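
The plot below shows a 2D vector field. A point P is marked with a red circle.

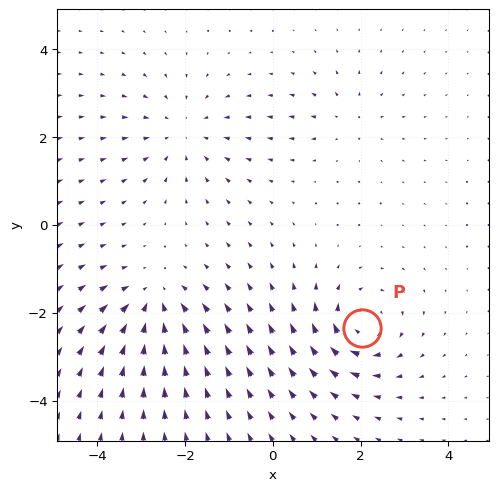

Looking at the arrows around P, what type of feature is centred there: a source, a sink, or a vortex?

vortex

At P (2.0, -2.4) the arrows circulate clockwise. Divergence ≈0, curl about -7 — near-zero divergence with nonzero curl is a vortex.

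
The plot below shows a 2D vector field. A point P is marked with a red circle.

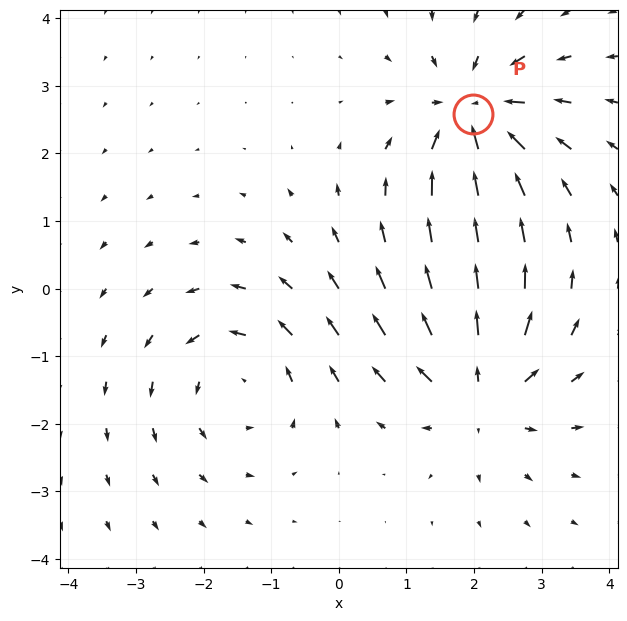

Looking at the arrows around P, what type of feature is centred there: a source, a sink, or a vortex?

sink

At P (2.0, 2.6) the arrows converge inward. Divergence about -5, curl ≈0 — negative divergence with near-zero curl is a sink.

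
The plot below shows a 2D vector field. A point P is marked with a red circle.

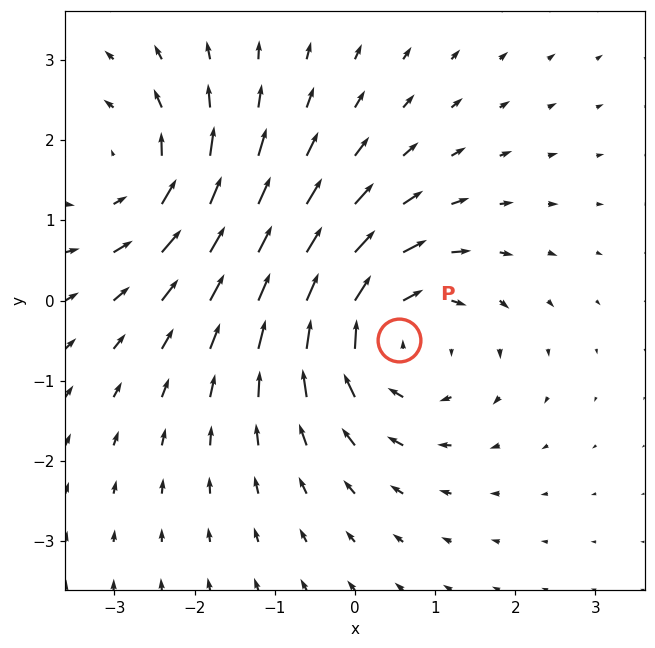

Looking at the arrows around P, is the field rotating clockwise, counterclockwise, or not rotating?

clockwise

Near P at (0.6, -0.5) the arrows circulate clockwise. The curl (z-component) there is about -4; negative curl means clockwise rotation.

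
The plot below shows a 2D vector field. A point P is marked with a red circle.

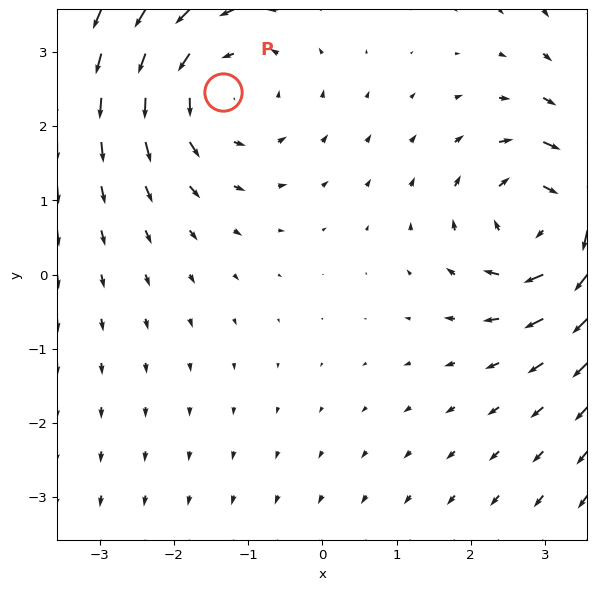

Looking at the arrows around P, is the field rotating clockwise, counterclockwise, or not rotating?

Near P at (-1.3, 2.5) the arrows circulate counterclockwise. The curl (z-component) there is about +2; positive curl means counterclockwise rotation.

counterclockwise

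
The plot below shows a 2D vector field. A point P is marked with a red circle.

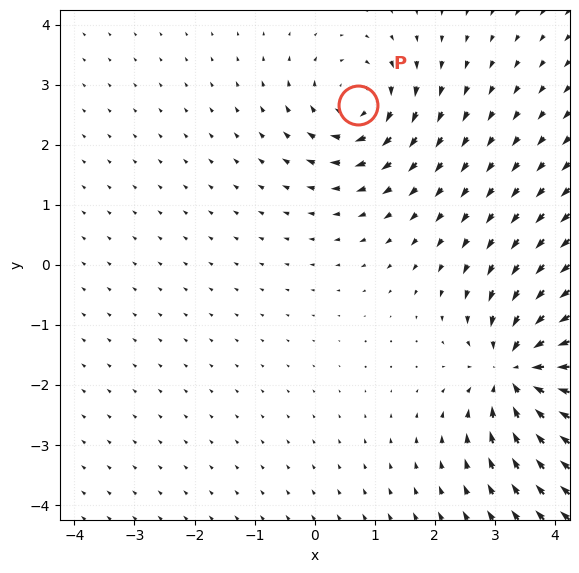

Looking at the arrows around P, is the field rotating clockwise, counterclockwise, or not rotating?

clockwise

Near P at (0.7, 2.7) the arrows circulate clockwise. The curl (z-component) there is about -4; negative curl means clockwise rotation.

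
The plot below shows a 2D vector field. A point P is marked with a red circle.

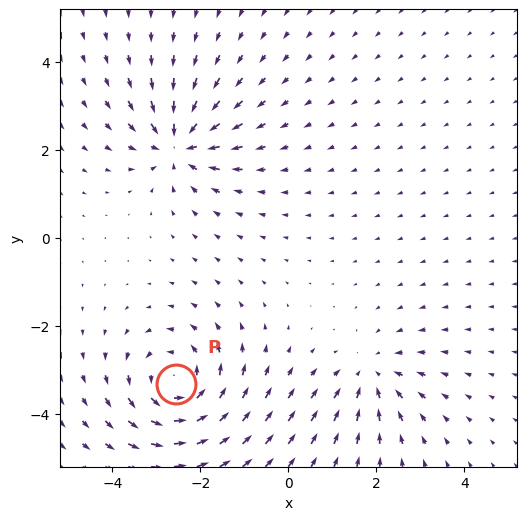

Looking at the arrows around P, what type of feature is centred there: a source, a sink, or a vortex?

At P (-2.6, -3.3) the arrows circulate counterclockwise. Divergence ≈0, curl about +5 — near-zero divergence with nonzero curl is a vortex.

vortex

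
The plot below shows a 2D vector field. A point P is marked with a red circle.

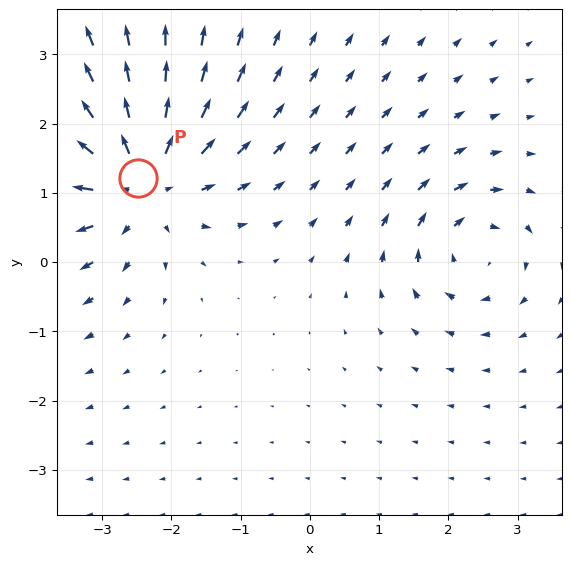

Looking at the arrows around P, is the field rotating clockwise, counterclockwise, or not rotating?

Near P at (-2.5, 1.2) the arrows show no circulation. The curl there is ≈0.

not rotating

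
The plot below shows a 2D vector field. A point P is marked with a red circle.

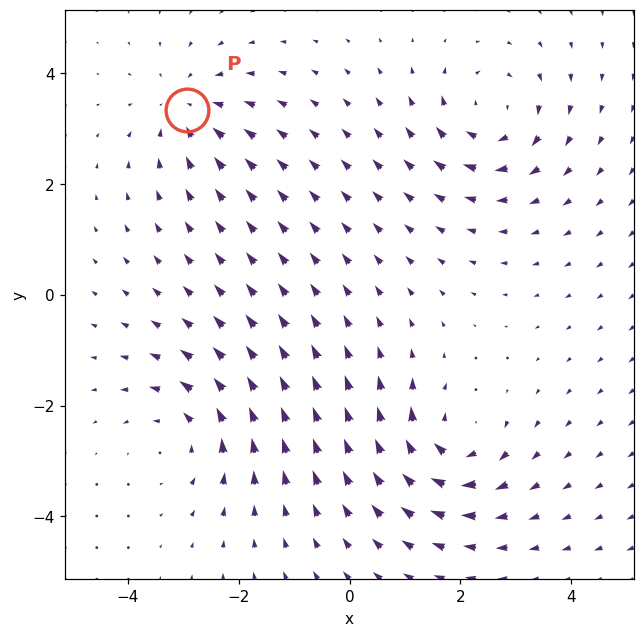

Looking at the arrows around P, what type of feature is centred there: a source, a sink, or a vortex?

sink

At P (-2.9, 3.3) the arrows converge inward. Divergence about -3, curl ≈0 — negative divergence with near-zero curl is a sink.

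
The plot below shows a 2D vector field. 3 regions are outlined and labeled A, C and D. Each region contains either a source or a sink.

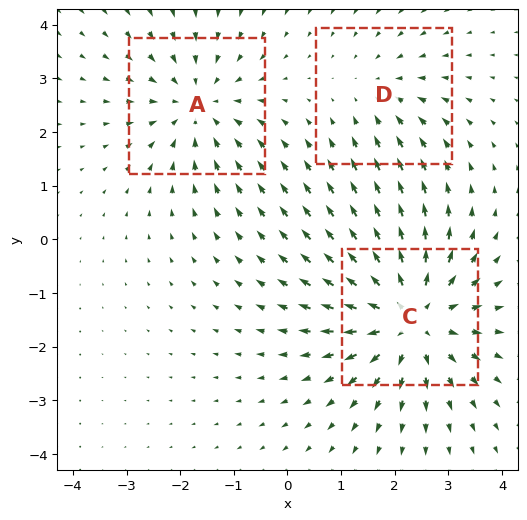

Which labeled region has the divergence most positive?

C

Divergence at each region's feature centre — A: about -3, C: about +4, D: about -2. Region C is most positive.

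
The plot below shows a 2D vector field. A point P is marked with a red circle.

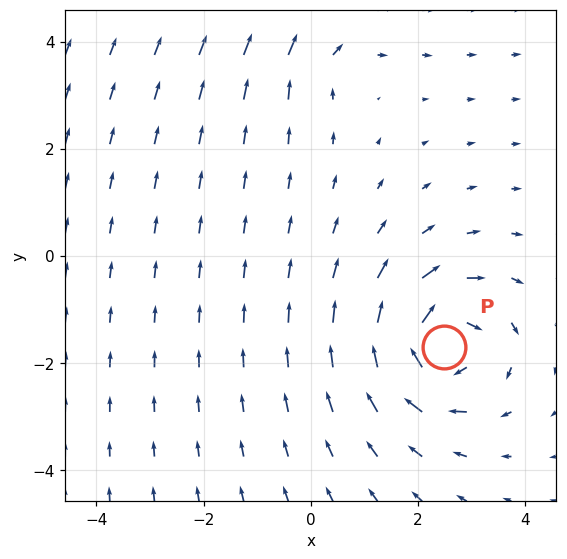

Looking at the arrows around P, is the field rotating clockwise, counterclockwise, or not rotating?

clockwise

Near P at (2.5, -1.7) the arrows circulate clockwise. The curl (z-component) there is about -7; negative curl means clockwise rotation.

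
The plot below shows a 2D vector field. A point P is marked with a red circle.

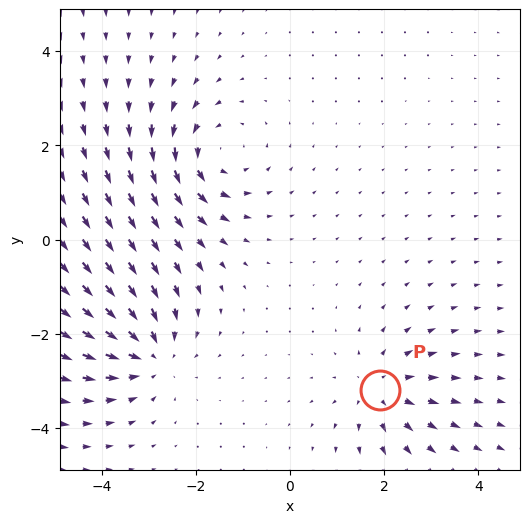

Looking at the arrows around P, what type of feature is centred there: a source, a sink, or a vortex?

At P (1.9, -3.2) the arrows spread outward. Divergence about +3, curl ≈0 — positive divergence with near-zero curl is a source.

source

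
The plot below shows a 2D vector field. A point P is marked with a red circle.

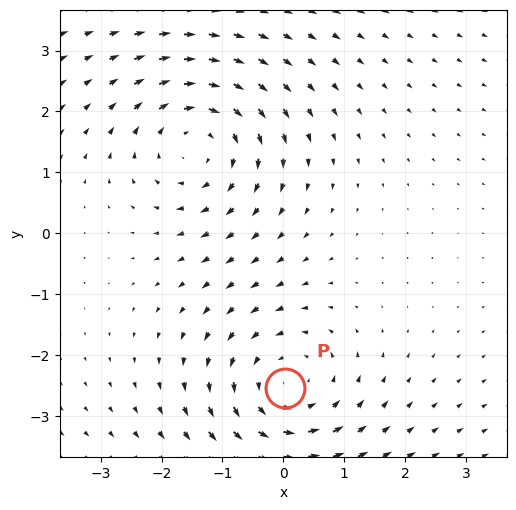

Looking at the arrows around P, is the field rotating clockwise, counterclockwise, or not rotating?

Near P at (0.0, -2.5) the arrows circulate counterclockwise. The curl (z-component) there is about +2; positive curl means counterclockwise rotation.

counterclockwise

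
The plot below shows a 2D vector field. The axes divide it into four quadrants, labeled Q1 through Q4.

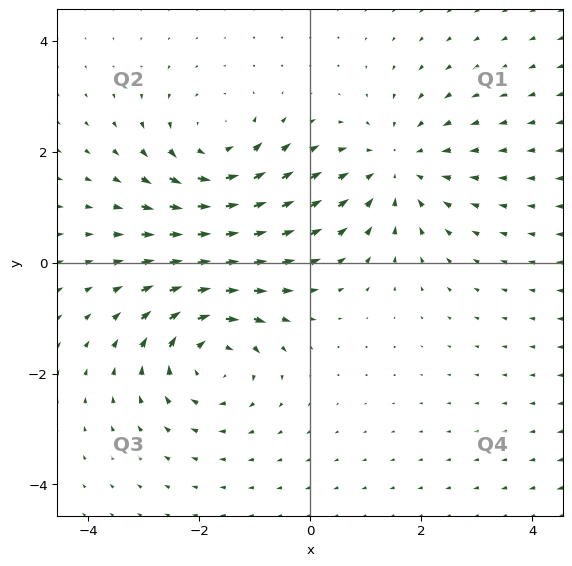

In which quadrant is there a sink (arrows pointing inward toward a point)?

The sink sits at approximately (1.5, 1.7), which lies in quadrant Q1. The divergence there is about -3, negative as expected for a sink.

Q1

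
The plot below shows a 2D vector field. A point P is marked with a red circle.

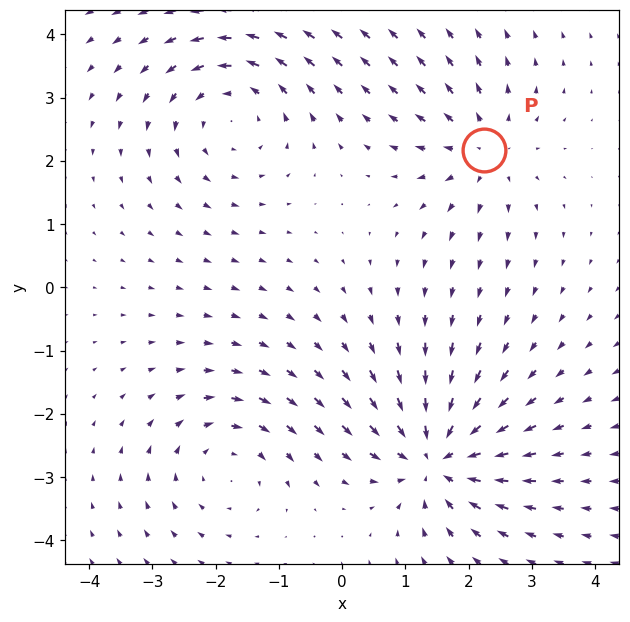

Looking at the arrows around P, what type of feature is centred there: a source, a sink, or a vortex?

source

At P (2.2, 2.2) the arrows spread outward. Divergence about +4, curl ≈0 — positive divergence with near-zero curl is a source.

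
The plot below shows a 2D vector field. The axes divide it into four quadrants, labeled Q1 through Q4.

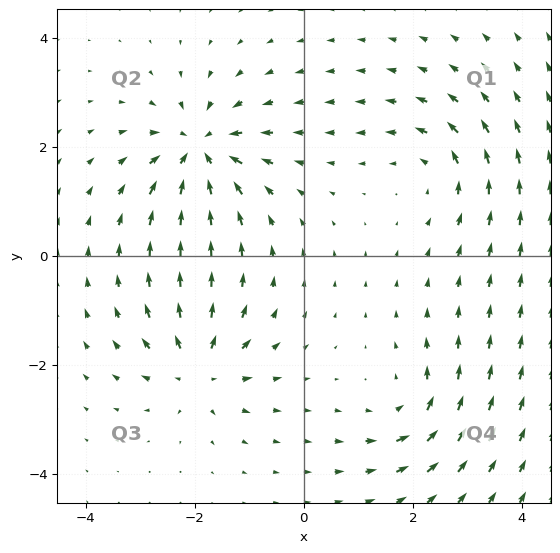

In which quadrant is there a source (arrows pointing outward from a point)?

Q3

The source sits at approximately (-1.9, -2.1), which lies in quadrant Q3. The divergence there is about +5, positive as expected for a source.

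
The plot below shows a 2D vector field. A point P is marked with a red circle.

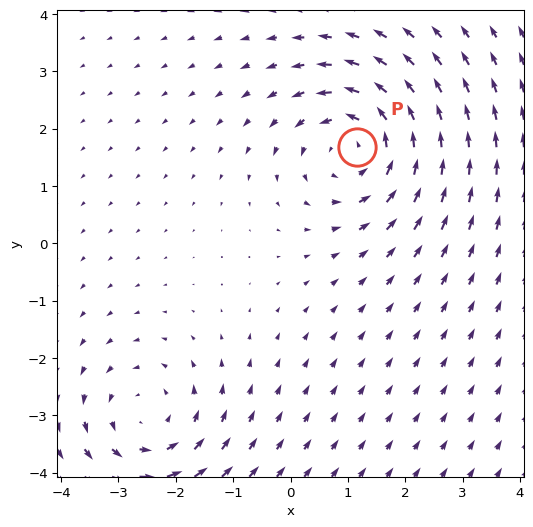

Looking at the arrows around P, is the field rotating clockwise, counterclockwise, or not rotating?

Near P at (1.2, 1.7) the arrows circulate counterclockwise. The curl (z-component) there is about +4; positive curl means counterclockwise rotation.

counterclockwise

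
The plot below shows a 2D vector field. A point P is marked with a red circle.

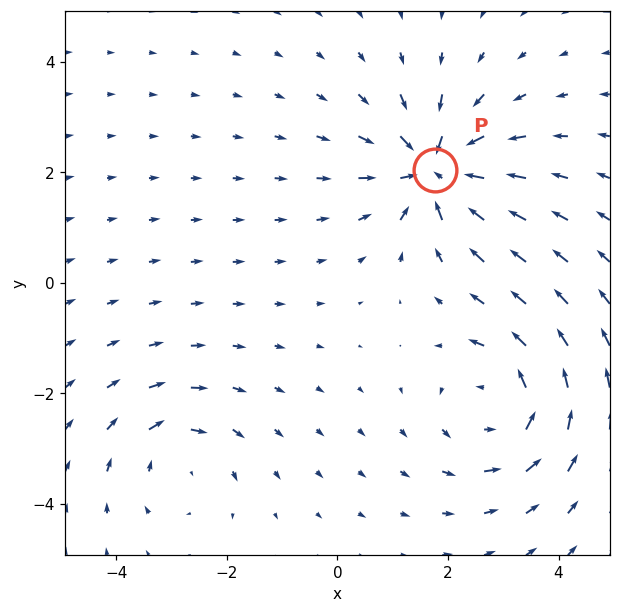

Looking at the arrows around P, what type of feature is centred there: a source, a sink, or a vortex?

sink

At P (1.8, 2.0) the arrows converge inward. Divergence about -6, curl ≈0 — negative divergence with near-zero curl is a sink.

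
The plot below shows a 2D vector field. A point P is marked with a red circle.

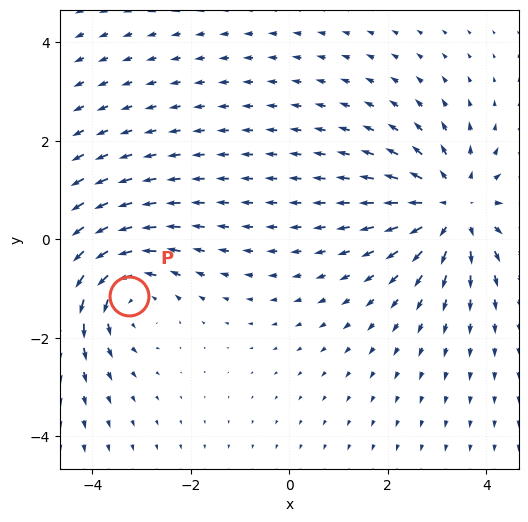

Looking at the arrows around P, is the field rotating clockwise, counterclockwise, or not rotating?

counterclockwise

Near P at (-3.3, -1.1) the arrows circulate counterclockwise. The curl (z-component) there is about +3; positive curl means counterclockwise rotation.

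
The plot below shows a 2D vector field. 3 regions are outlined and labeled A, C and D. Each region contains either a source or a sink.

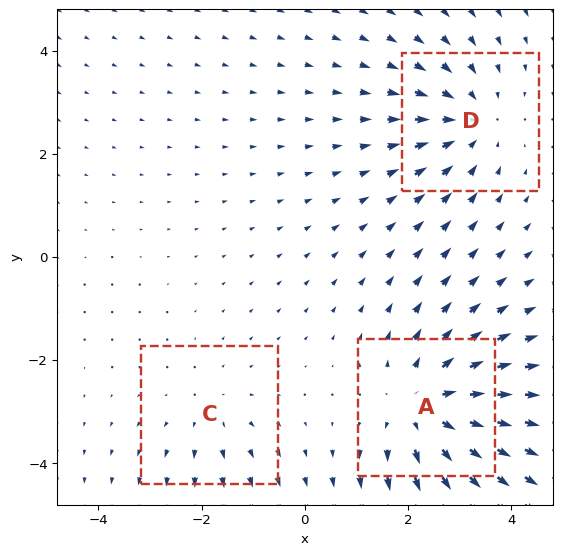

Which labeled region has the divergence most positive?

A

Divergence at each region's feature centre — A: about +4, C: about +2, D: about -3. Region A is most positive.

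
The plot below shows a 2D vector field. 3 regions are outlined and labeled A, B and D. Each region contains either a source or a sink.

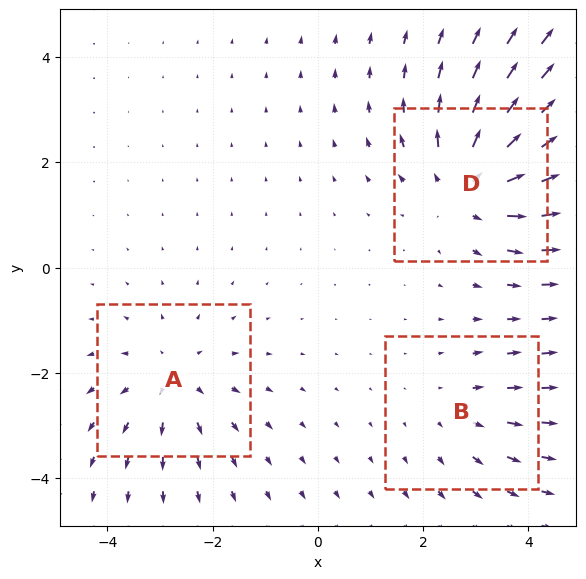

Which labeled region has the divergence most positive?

D

Divergence at each region's feature centre — A: about +3, B: about +2, D: about +4. Region D is most positive.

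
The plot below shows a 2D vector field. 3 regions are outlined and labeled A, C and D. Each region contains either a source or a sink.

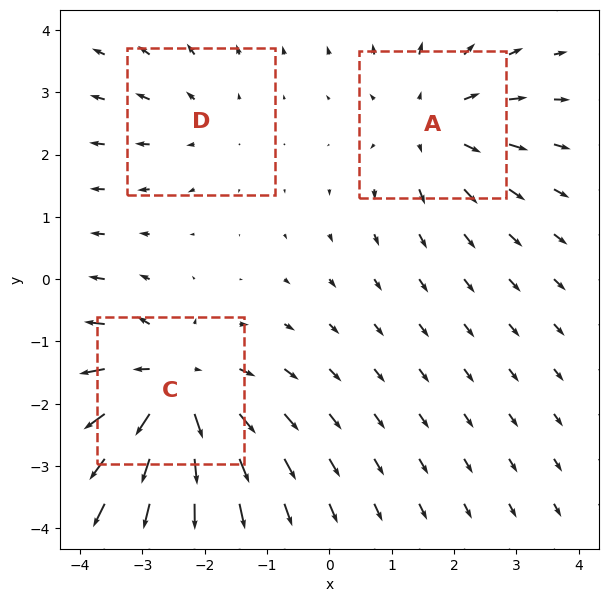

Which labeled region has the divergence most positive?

C

Divergence at each region's feature centre — A: about +3, C: about +5, D: about +2. Region C is most positive.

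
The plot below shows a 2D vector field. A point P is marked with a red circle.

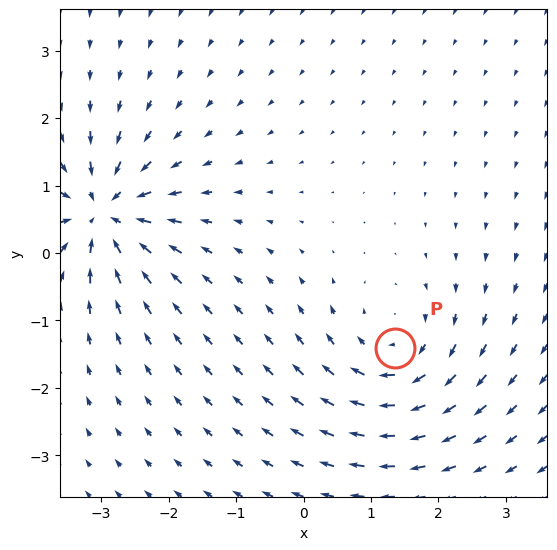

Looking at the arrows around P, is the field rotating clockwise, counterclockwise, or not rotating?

clockwise

Near P at (1.4, -1.4) the arrows circulate clockwise. The curl (z-component) there is about -5; negative curl means clockwise rotation.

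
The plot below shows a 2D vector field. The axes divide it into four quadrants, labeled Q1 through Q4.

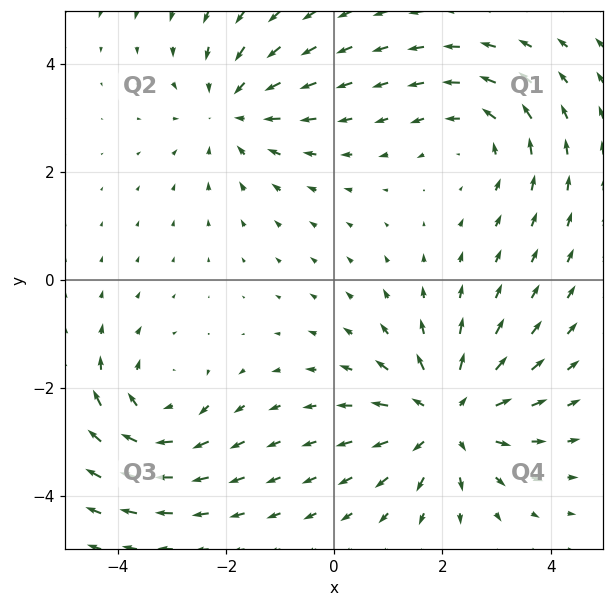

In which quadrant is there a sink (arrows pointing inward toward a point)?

Q2

The sink sits at approximately (-1.9, 3.1), which lies in quadrant Q2. The divergence there is about -3, negative as expected for a sink.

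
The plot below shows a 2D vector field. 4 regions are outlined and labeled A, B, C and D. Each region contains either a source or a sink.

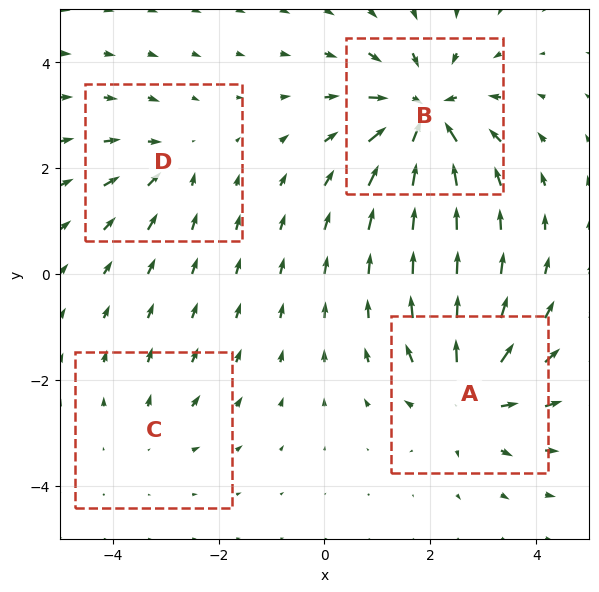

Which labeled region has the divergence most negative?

B

Divergence at each region's feature centre — A: about +5, B: about -7, C: about +2, D: about -3. Region B is most negative.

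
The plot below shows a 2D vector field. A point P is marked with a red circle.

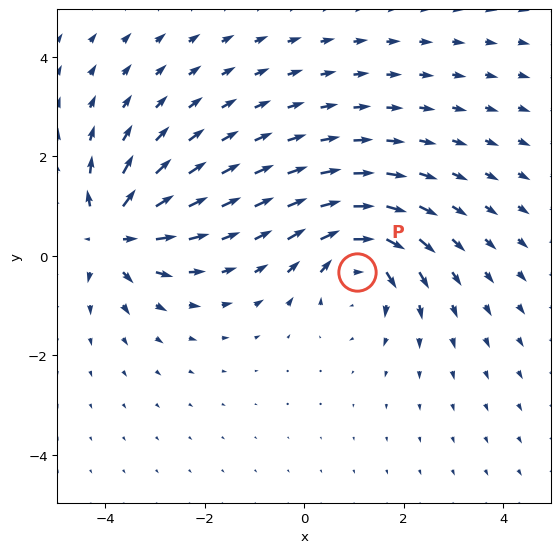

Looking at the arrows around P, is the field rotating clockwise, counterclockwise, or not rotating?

clockwise

Near P at (1.1, -0.3) the arrows circulate clockwise. The curl (z-component) there is about -3; negative curl means clockwise rotation.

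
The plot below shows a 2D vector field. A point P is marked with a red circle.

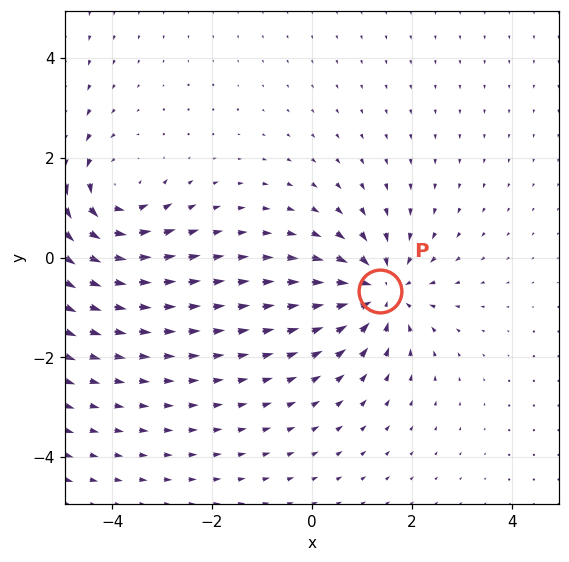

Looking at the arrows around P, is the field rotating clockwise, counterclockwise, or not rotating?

Near P at (1.4, -0.7) the arrows show no circulation. The curl there is ≈0.

not rotating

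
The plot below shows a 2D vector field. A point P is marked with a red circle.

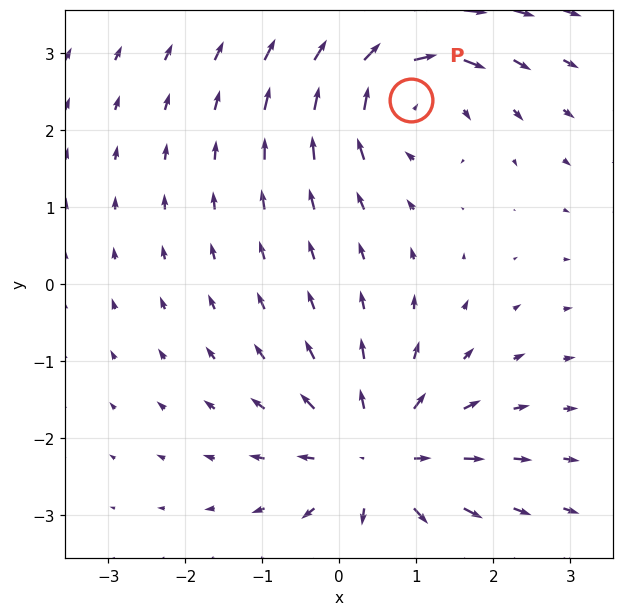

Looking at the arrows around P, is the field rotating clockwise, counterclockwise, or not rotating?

clockwise

Near P at (0.9, 2.4) the arrows circulate clockwise. The curl (z-component) there is about -4; negative curl means clockwise rotation.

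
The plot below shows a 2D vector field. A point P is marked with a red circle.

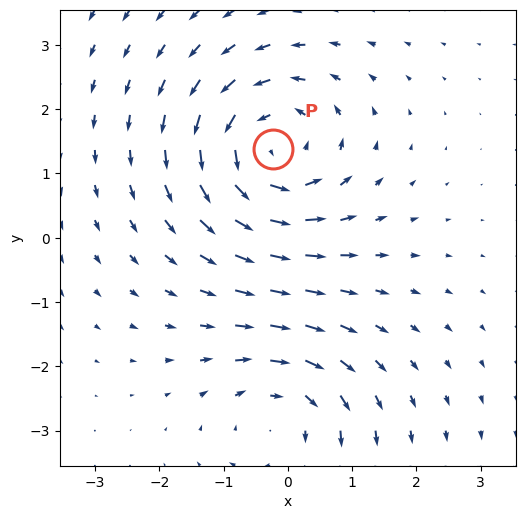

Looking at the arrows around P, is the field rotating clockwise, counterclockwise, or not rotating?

counterclockwise

Near P at (-0.2, 1.4) the arrows circulate counterclockwise. The curl (z-component) there is about +5; positive curl means counterclockwise rotation.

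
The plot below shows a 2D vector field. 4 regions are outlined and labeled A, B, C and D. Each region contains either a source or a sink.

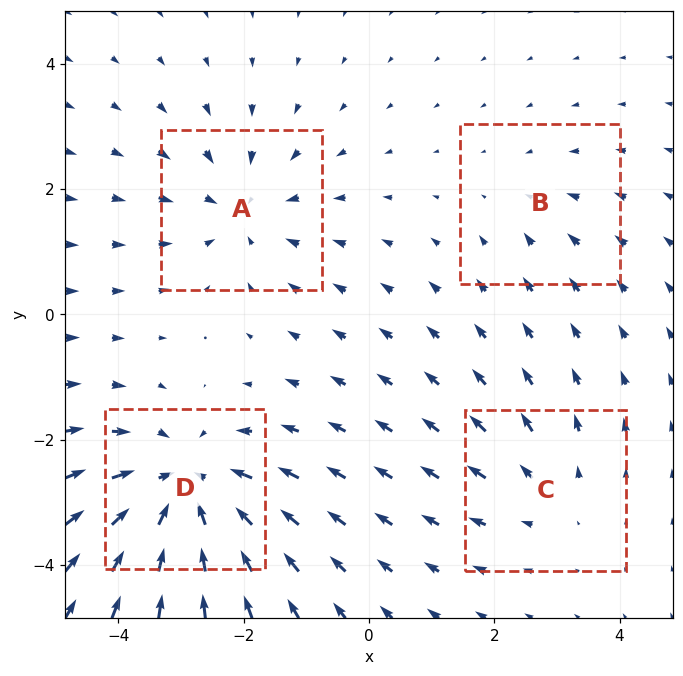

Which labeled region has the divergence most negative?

D

Divergence at each region's feature centre — A: about -4, B: about -2, C: about +3, D: about -6. Region D is most negative.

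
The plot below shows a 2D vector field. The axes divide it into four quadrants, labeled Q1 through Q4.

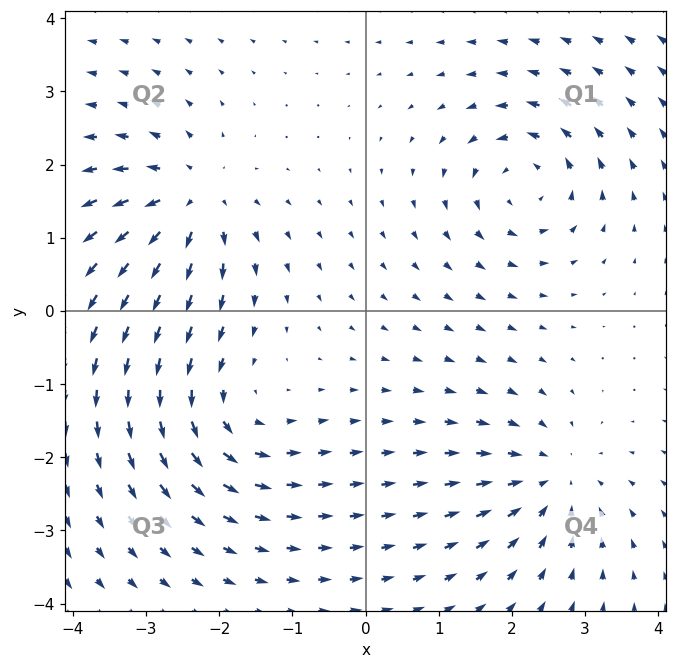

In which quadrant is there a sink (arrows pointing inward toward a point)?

The sink sits at approximately (2.6, -2.3), which lies in quadrant Q4. The divergence there is about -5, negative as expected for a sink.

Q4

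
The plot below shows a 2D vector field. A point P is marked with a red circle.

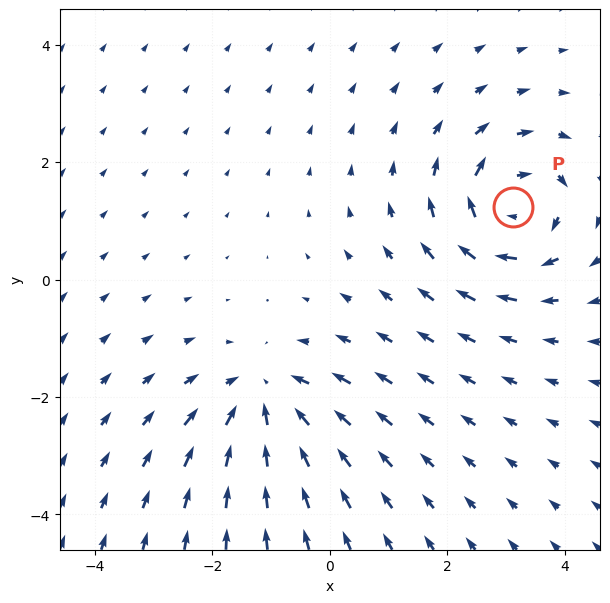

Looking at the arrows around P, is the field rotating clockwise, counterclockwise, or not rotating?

Near P at (3.1, 1.2) the arrows circulate clockwise. The curl (z-component) there is about -5; negative curl means clockwise rotation.

clockwise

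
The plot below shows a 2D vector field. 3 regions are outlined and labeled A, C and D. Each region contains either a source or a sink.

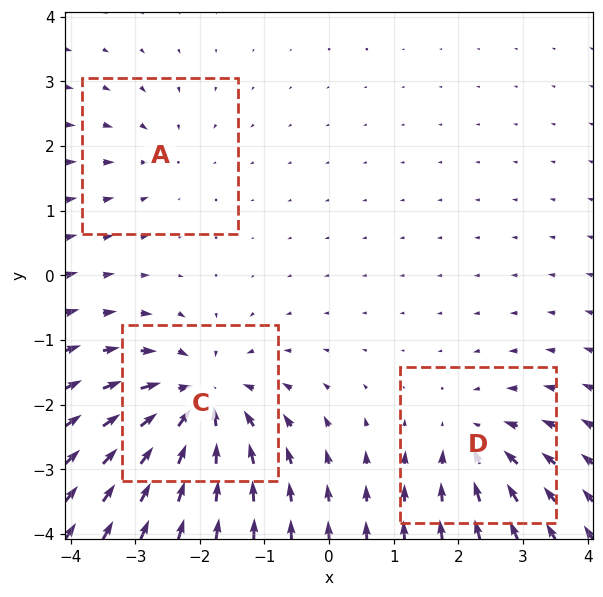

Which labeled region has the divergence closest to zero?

A

Divergence at each region's feature centre — A: about -2, C: about -6, D: about -3. Region A is closest to zero.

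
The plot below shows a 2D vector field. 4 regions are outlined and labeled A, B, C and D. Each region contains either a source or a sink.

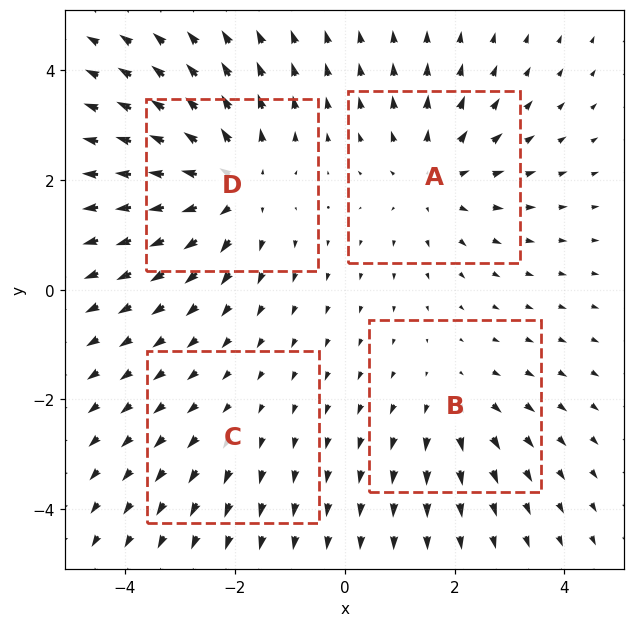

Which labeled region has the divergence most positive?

Divergence at each region's feature centre — A: about +4, B: about +3, C: about +2, D: about +6. Region D is most positive.

D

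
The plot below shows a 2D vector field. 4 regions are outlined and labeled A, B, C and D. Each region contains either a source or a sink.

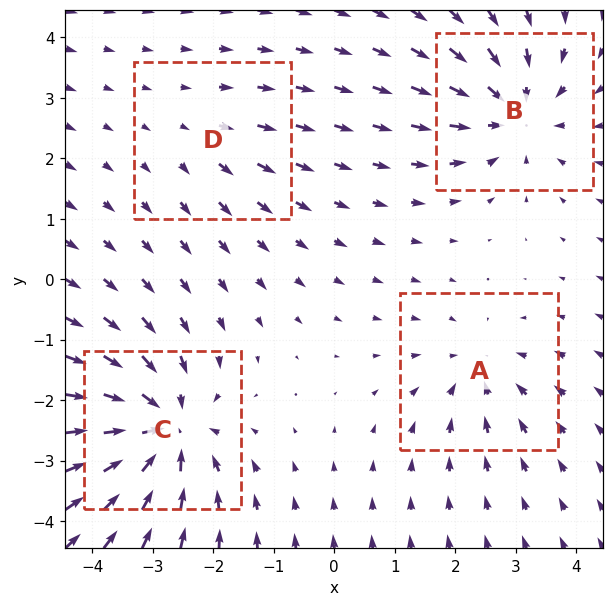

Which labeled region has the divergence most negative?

Divergence at each region's feature centre — A: about -4, B: about -5, C: about -7, D: about +2. Region C is most negative.

C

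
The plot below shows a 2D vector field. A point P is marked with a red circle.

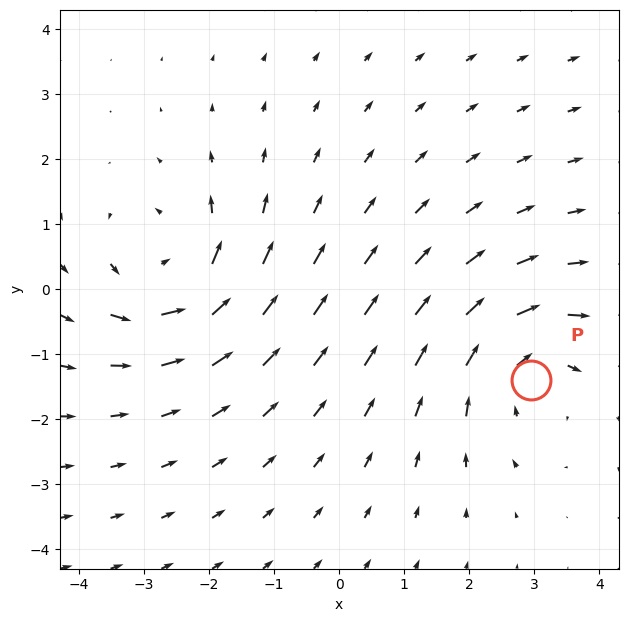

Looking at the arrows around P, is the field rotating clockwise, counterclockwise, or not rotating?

Near P at (3.0, -1.4) the arrows circulate clockwise. The curl (z-component) there is about -4; negative curl means clockwise rotation.

clockwise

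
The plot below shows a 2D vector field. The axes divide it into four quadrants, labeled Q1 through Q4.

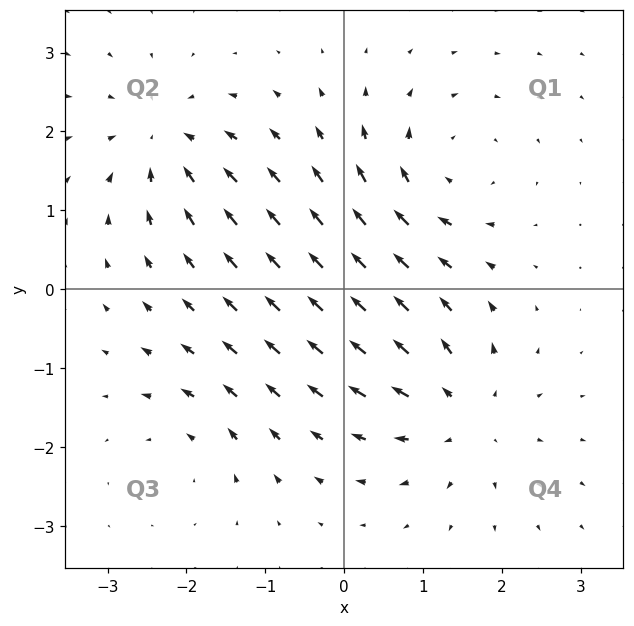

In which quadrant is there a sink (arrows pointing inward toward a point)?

The sink sits at approximately (-2.3, 1.9), which lies in quadrant Q2. The divergence there is about -5, negative as expected for a sink.

Q2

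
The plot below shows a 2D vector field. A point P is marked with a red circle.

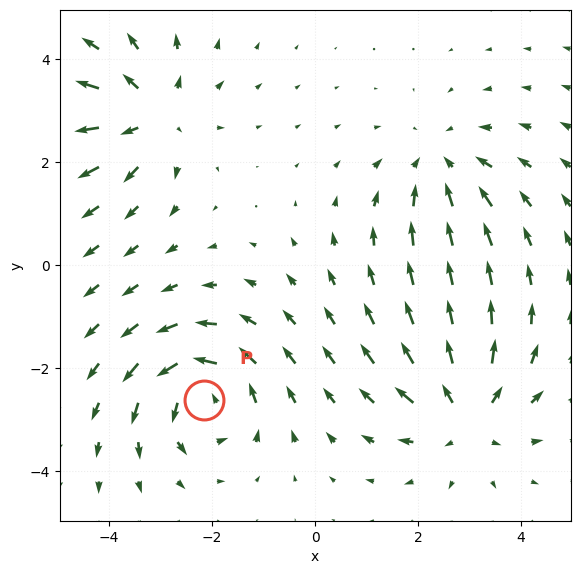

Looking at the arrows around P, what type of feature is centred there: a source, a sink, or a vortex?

vortex

At P (-2.2, -2.6) the arrows circulate counterclockwise. Divergence ≈0, curl about +7 — near-zero divergence with nonzero curl is a vortex.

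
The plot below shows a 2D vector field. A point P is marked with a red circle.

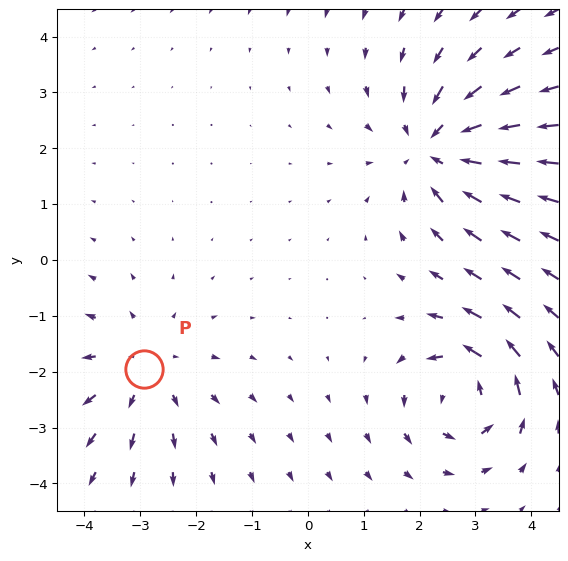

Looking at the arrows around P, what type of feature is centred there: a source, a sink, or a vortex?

source

At P (-2.9, -2.0) the arrows spread outward. Divergence about +3, curl ≈0 — positive divergence with near-zero curl is a source.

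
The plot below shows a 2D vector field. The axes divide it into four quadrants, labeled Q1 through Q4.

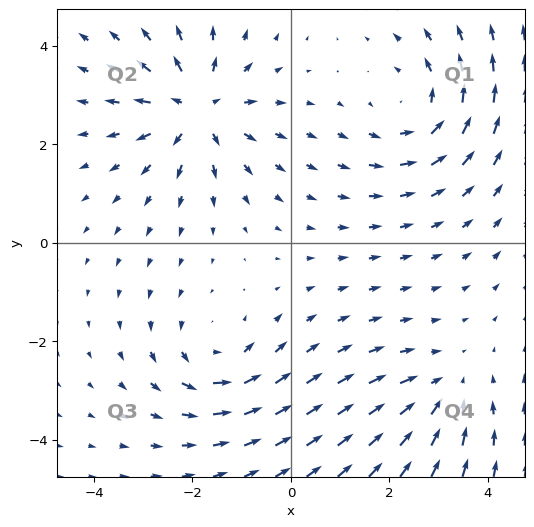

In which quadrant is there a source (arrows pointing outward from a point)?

The source sits at approximately (-1.9, 2.7), which lies in quadrant Q2. The divergence there is about +5, positive as expected for a source.

Q2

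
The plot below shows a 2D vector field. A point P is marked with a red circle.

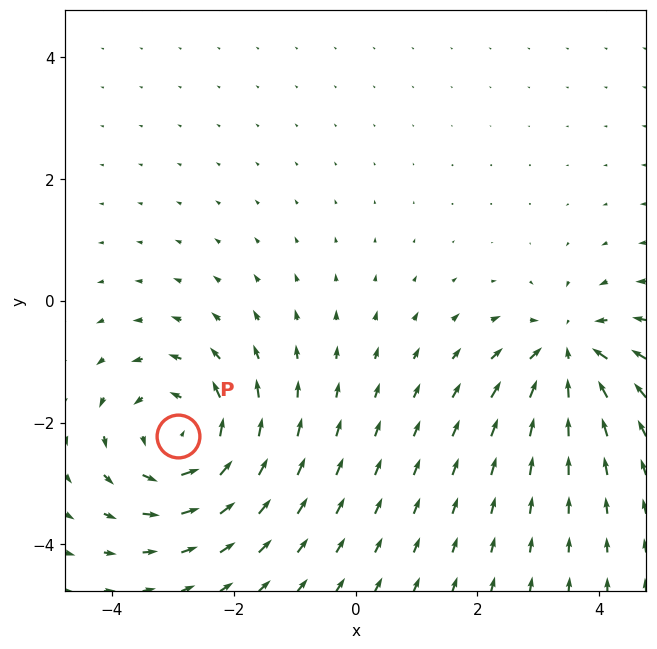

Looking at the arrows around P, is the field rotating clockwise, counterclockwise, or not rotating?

counterclockwise

Near P at (-2.9, -2.2) the arrows circulate counterclockwise. The curl (z-component) there is about +4; positive curl means counterclockwise rotation.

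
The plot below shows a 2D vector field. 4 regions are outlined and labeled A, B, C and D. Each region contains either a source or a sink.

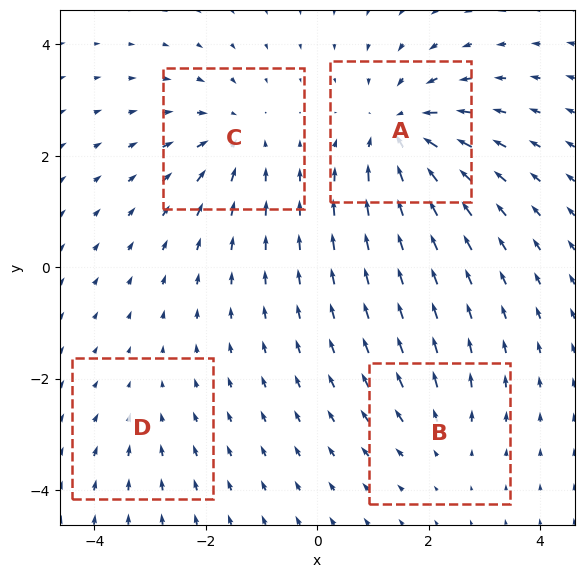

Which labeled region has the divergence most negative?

A

Divergence at each region's feature centre — A: about -7, B: about +3, C: about -5, D: about -2. Region A is most negative.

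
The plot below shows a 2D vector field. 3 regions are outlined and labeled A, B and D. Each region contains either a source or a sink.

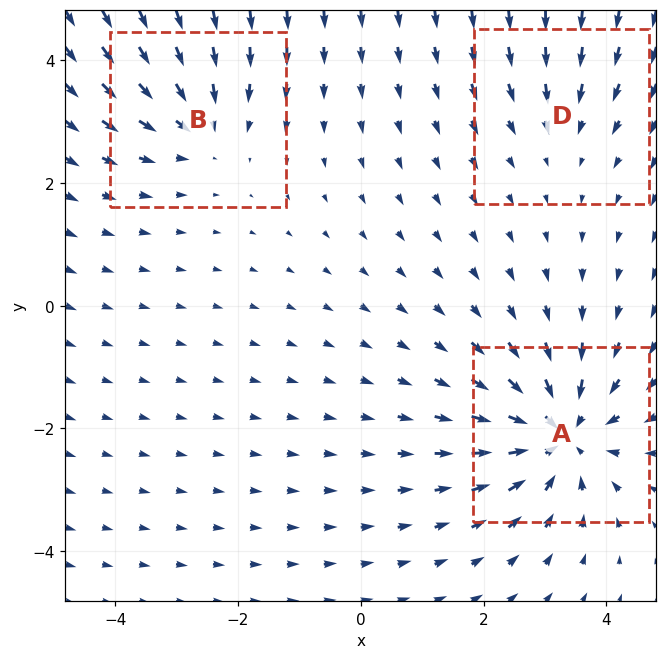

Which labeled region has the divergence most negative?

A

Divergence at each region's feature centre — A: about -5, B: about -3, D: about -2. Region A is most negative.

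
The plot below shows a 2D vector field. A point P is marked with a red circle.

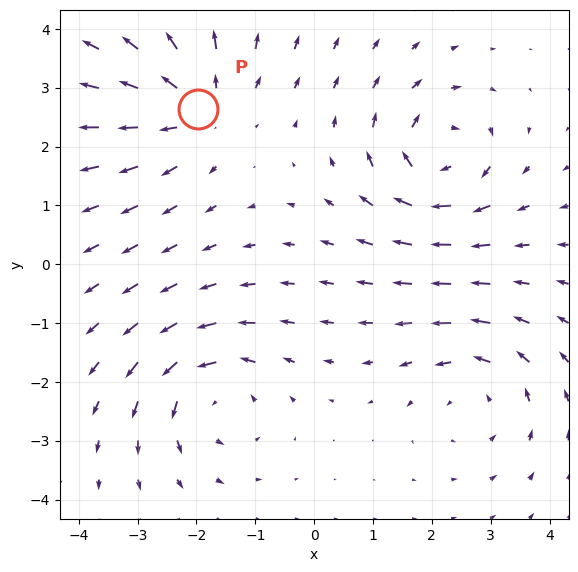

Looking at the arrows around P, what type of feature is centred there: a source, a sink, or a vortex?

source

At P (-2.0, 2.6) the arrows spread outward. Divergence about +4, curl ≈0 — positive divergence with near-zero curl is a source.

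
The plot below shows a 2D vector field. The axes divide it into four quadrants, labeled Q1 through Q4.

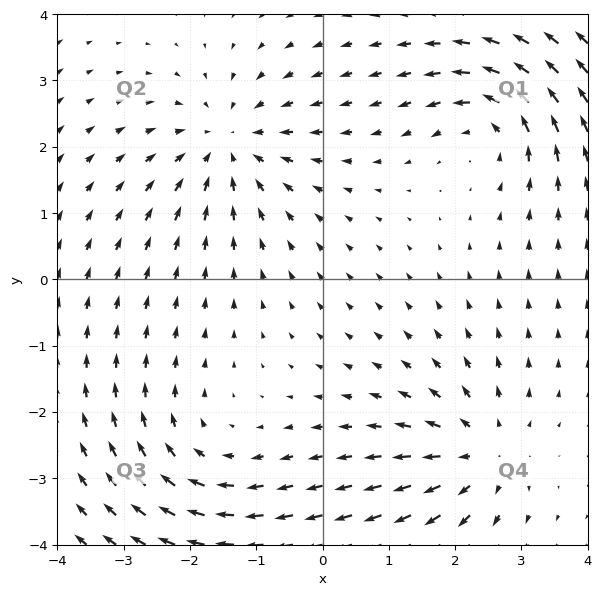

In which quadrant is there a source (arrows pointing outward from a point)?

The source sits at approximately (2.4, -2.6), which lies in quadrant Q4. The divergence there is about +3, positive as expected for a source.

Q4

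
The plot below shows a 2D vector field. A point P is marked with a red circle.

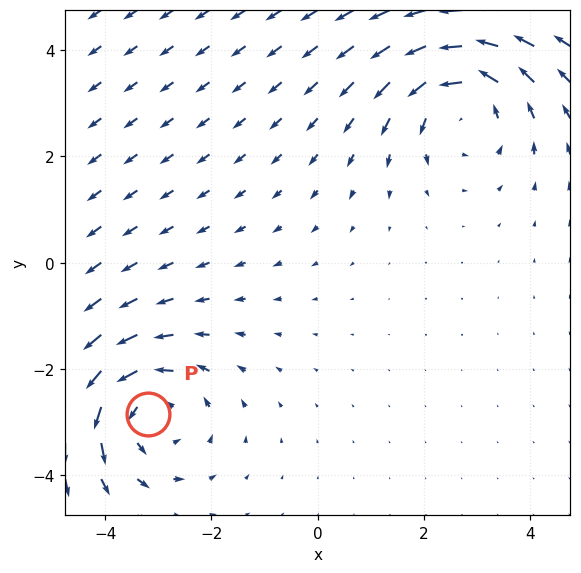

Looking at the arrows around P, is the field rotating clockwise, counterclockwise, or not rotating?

counterclockwise

Near P at (-3.2, -2.9) the arrows circulate counterclockwise. The curl (z-component) there is about +4; positive curl means counterclockwise rotation.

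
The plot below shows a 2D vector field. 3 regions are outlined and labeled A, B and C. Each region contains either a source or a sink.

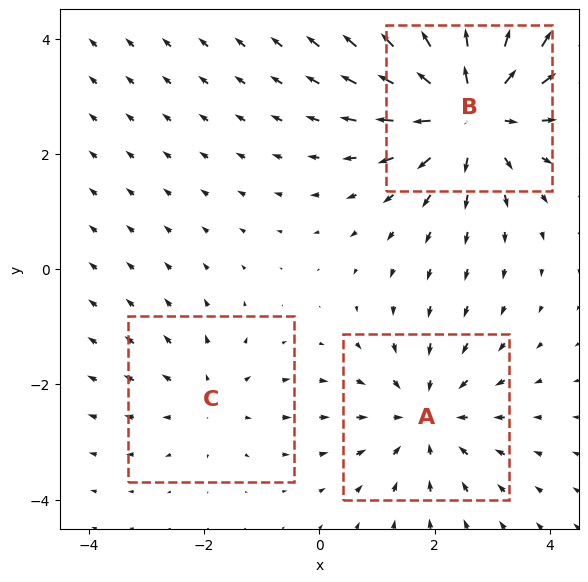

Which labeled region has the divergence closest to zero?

Divergence at each region's feature centre — A: about -3, B: about +4, C: about +2. Region C is closest to zero.

C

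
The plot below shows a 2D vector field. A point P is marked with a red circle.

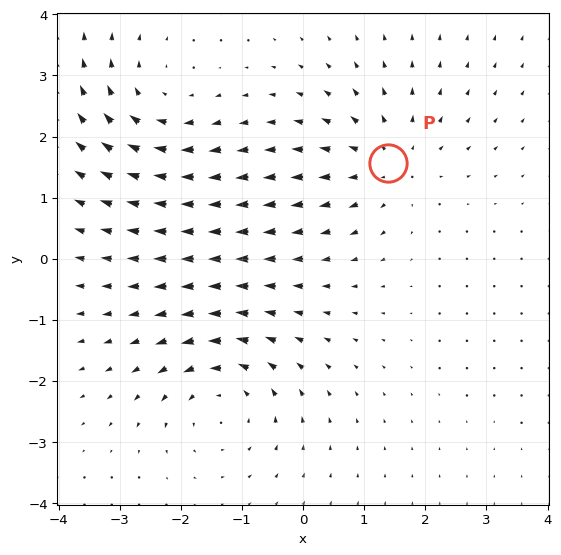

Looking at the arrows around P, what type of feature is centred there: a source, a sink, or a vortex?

source

At P (1.4, 1.6) the arrows spread outward. Divergence about +4, curl ≈0 — positive divergence with near-zero curl is a source.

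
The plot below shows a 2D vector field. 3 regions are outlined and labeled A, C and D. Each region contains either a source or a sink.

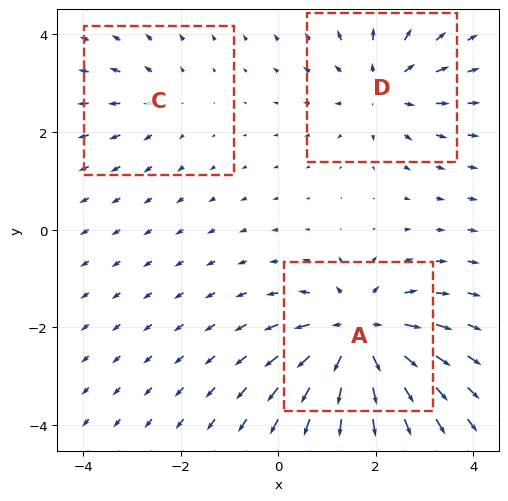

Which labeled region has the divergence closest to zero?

C

Divergence at each region's feature centre — A: about +5, C: about +2, D: about +3. Region C is closest to zero.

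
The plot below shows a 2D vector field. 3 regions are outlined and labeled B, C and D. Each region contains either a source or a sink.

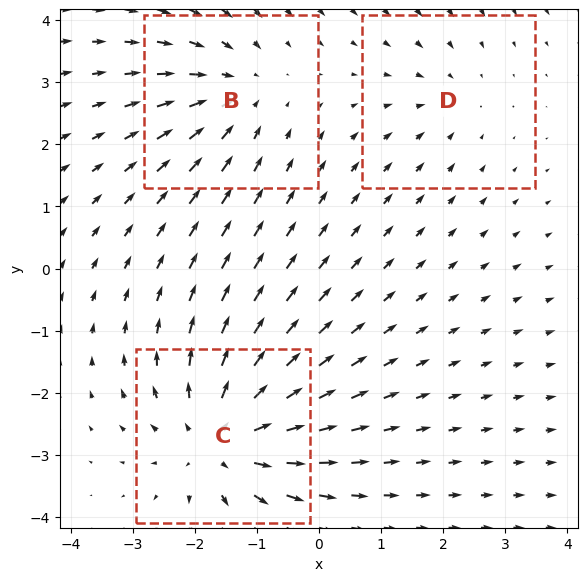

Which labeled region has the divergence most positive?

Divergence at each region's feature centre — B: about -3, C: about +5, D: about -2. Region C is most positive.

C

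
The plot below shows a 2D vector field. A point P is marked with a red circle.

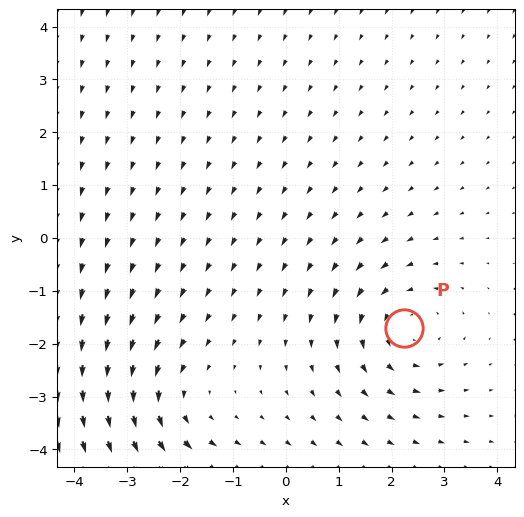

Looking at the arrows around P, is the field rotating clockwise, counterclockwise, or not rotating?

counterclockwise

Near P at (2.2, -1.7) the arrows circulate counterclockwise. The curl (z-component) there is about +3; positive curl means counterclockwise rotation.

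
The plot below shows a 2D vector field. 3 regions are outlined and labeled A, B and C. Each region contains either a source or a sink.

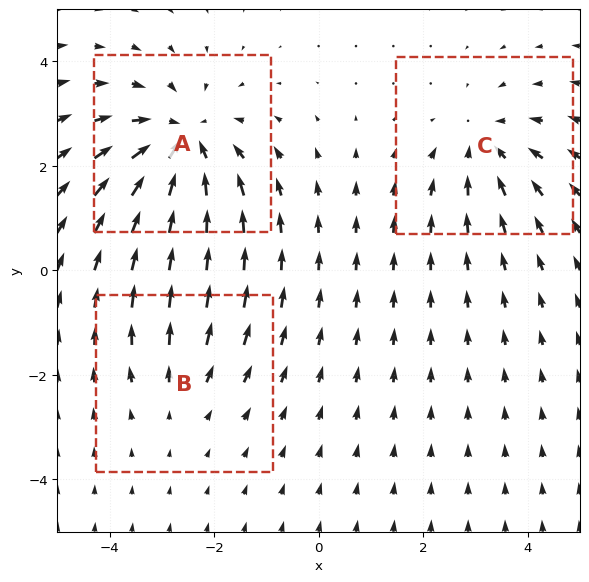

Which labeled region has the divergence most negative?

A

Divergence at each region's feature centre — A: about -4, B: about +2, C: about -3. Region A is most negative.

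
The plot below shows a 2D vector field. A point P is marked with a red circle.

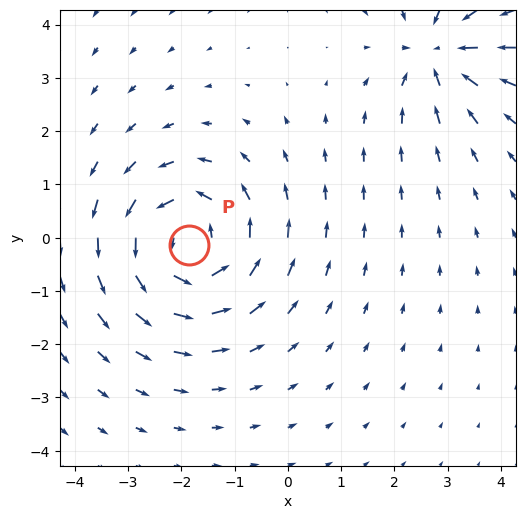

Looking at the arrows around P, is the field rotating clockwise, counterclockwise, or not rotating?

Near P at (-1.9, -0.1) the arrows circulate counterclockwise. The curl (z-component) there is about +4; positive curl means counterclockwise rotation.

counterclockwise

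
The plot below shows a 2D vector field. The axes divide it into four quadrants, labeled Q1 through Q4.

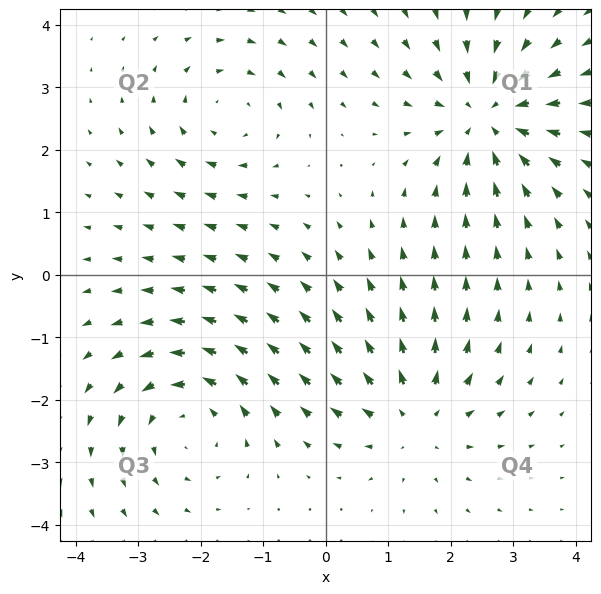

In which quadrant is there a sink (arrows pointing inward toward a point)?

The sink sits at approximately (2.6, 2.5), which lies in quadrant Q1. The divergence there is about -5, negative as expected for a sink.

Q1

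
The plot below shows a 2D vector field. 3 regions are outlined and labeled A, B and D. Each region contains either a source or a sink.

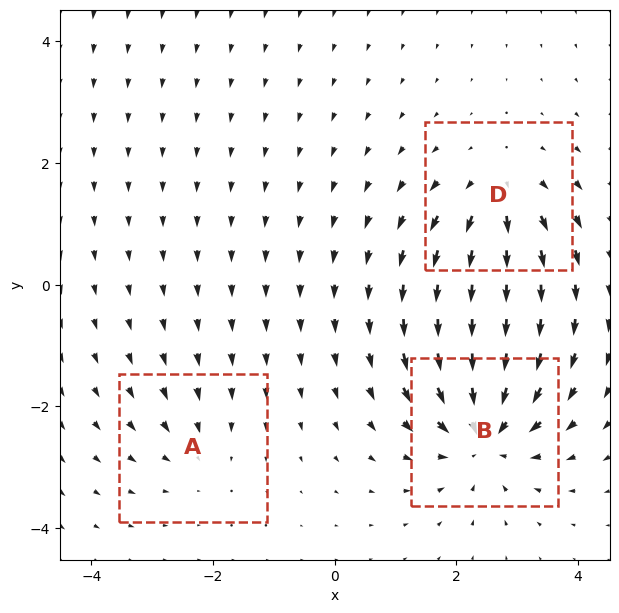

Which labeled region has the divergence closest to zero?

Divergence at each region's feature centre — A: about -2, B: about -6, D: about +4. Region A is closest to zero.

A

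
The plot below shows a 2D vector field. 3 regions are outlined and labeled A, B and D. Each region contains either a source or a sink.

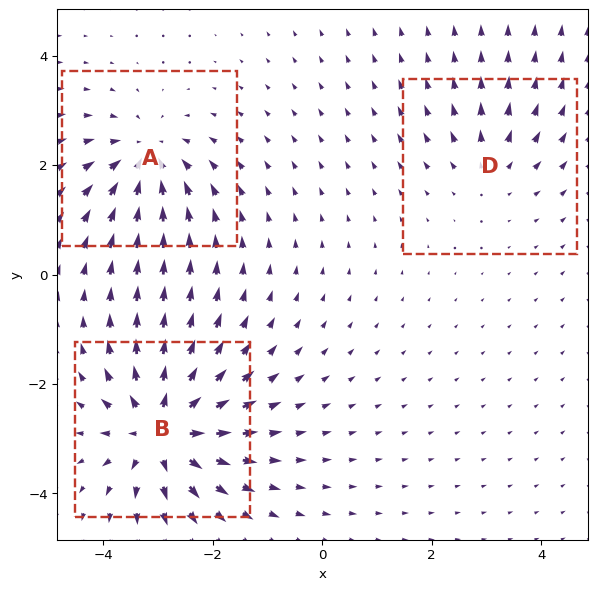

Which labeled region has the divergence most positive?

Divergence at each region's feature centre — A: about -4, B: about +6, D: about +2. Region B is most positive.

B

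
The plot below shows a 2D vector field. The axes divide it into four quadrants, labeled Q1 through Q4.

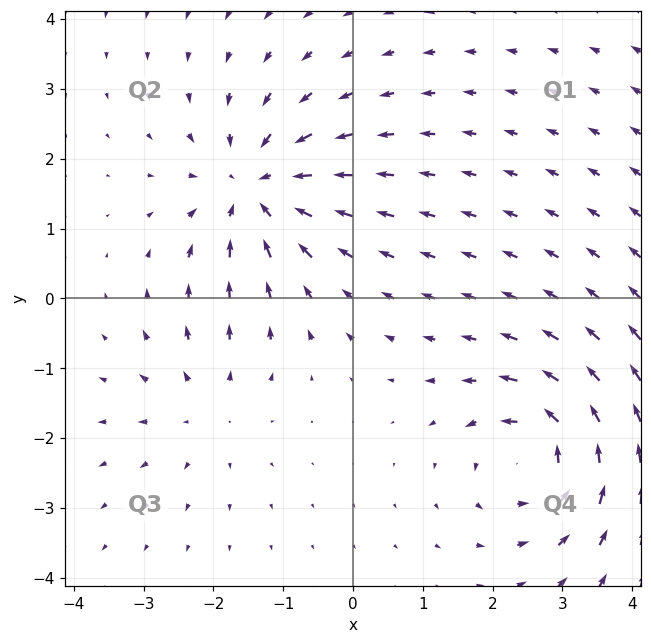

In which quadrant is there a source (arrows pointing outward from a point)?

The source sits at approximately (-2.1, -1.6), which lies in quadrant Q3. The divergence there is about +2, positive as expected for a source.

Q3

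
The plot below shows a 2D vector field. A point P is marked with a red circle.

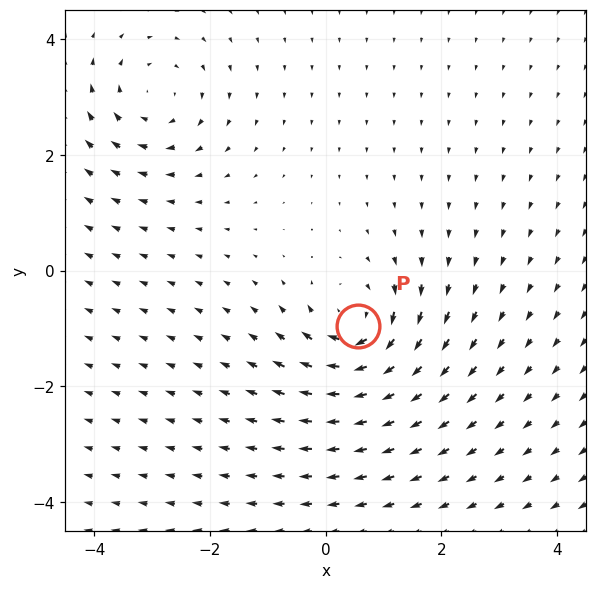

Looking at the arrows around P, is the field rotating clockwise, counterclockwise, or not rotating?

Near P at (0.6, -0.9) the arrows circulate clockwise. The curl (z-component) there is about -4; negative curl means clockwise rotation.

clockwise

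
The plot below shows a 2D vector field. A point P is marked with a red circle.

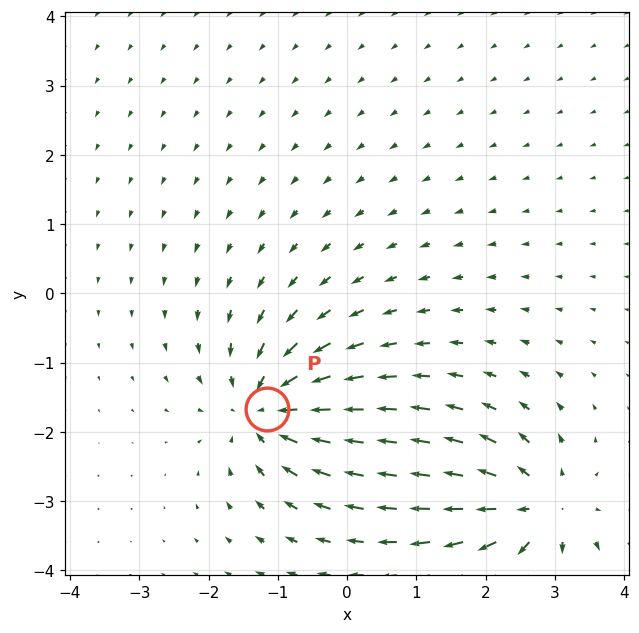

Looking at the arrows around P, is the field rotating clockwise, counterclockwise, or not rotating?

not rotating

Near P at (-1.2, -1.7) the arrows show no circulation. The curl there is ≈0.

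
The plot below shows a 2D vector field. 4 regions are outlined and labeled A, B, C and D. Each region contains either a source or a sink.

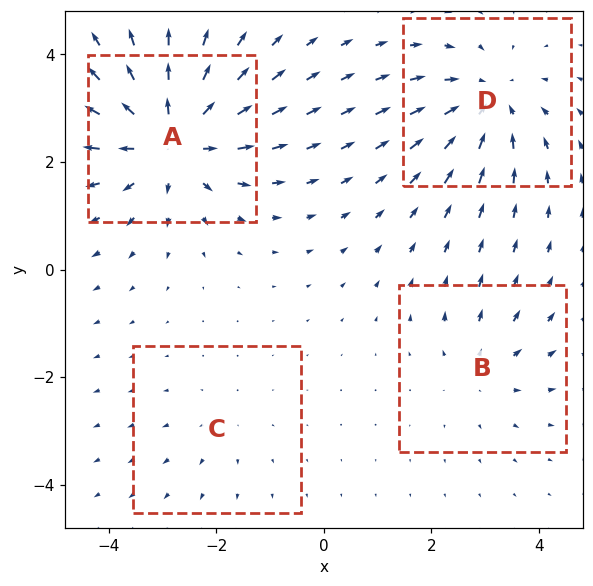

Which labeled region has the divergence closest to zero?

C

Divergence at each region's feature centre — A: about +7, B: about +3, C: about +2, D: about -5. Region C is closest to zero.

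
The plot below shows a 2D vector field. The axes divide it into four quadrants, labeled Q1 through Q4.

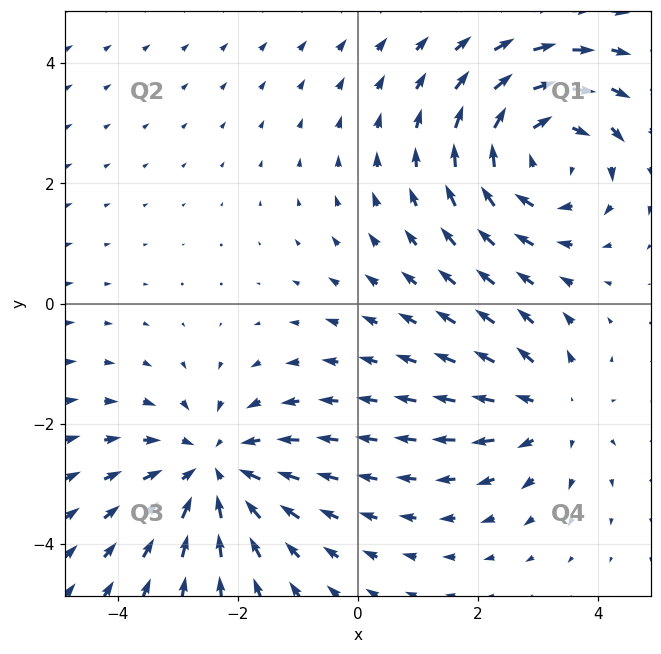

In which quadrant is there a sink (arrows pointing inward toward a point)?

Q3

The sink sits at approximately (-2.4, -2.8), which lies in quadrant Q3. The divergence there is about -4, negative as expected for a sink.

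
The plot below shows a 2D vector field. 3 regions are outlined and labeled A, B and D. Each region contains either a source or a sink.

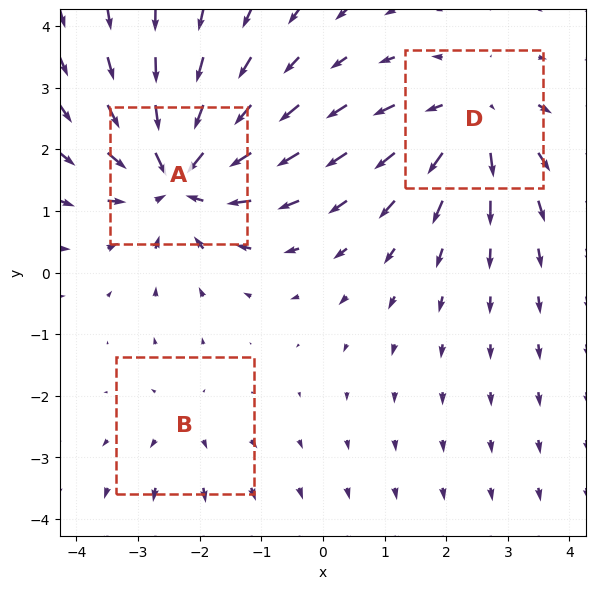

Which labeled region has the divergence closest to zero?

B

Divergence at each region's feature centre — A: about -5, B: about +2, D: about +4. Region B is closest to zero.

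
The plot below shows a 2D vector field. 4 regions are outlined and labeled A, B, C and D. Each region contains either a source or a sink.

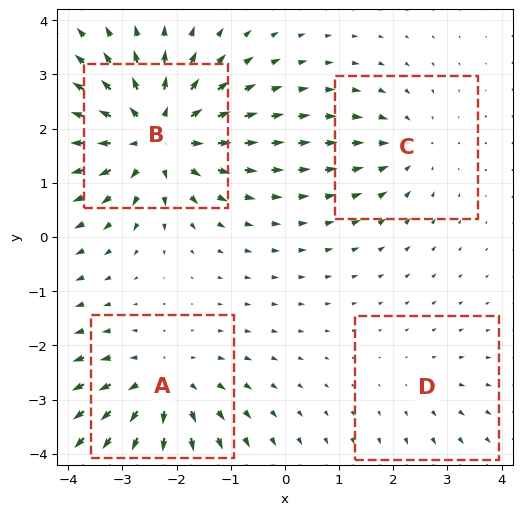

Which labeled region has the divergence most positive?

Divergence at each region's feature centre — A: about +5, B: about +7, C: about -3, D: about +2. Region B is most positive.

B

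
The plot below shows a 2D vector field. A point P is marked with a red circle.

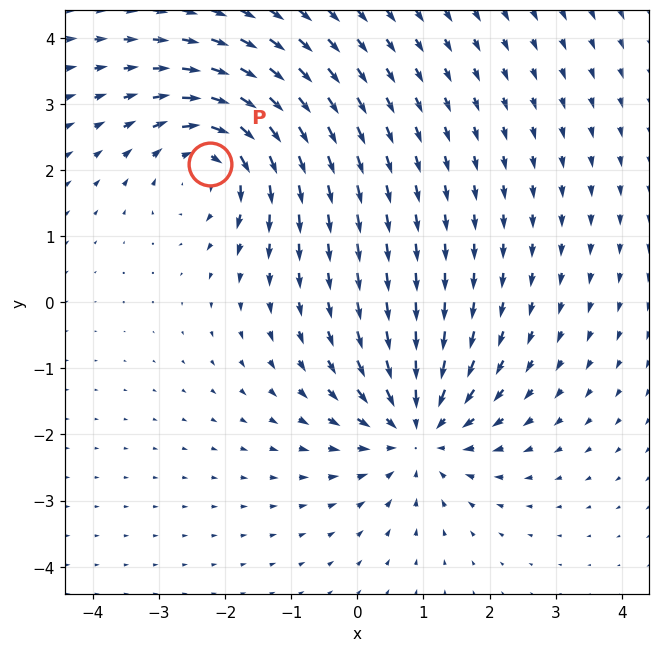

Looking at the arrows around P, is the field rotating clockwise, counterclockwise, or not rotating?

clockwise

Near P at (-2.2, 2.1) the arrows circulate clockwise. The curl (z-component) there is about -4; negative curl means clockwise rotation.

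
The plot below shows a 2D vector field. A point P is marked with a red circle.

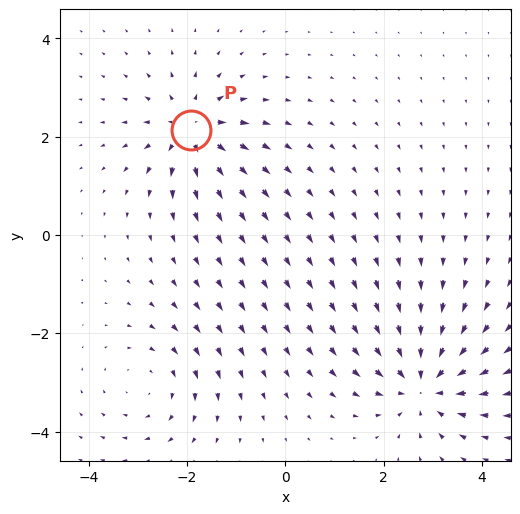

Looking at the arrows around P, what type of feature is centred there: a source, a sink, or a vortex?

source

At P (-1.9, 2.1) the arrows spread outward. Divergence about +4, curl ≈0 — positive divergence with near-zero curl is a source.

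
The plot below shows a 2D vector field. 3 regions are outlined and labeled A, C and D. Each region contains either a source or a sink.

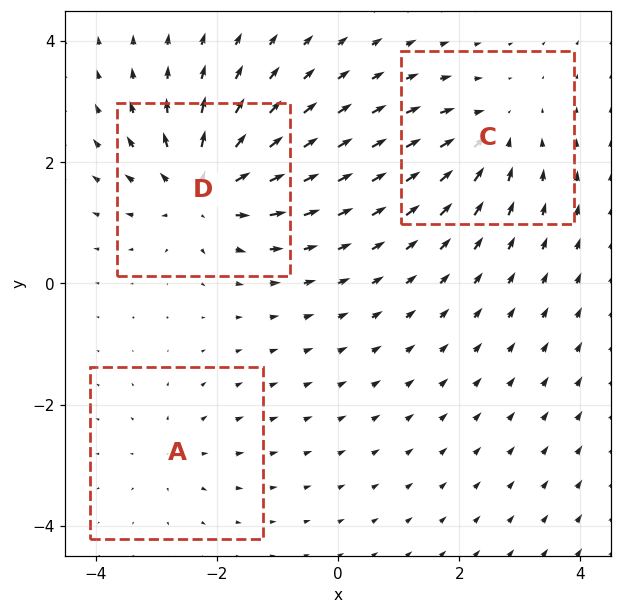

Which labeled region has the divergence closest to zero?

Divergence at each region's feature centre — A: about +2, C: about -4, D: about +6. Region A is closest to zero.

A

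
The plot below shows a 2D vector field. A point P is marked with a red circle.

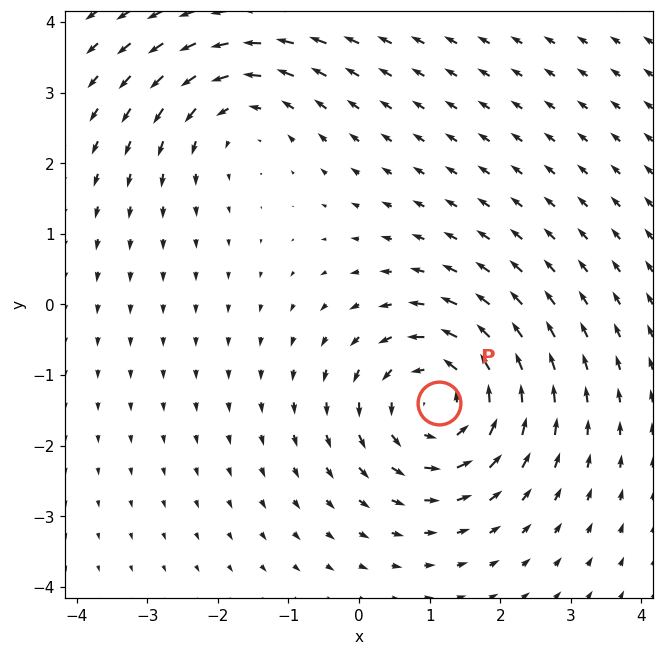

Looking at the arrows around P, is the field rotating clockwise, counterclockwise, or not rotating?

counterclockwise

Near P at (1.1, -1.4) the arrows circulate counterclockwise. The curl (z-component) there is about +5; positive curl means counterclockwise rotation.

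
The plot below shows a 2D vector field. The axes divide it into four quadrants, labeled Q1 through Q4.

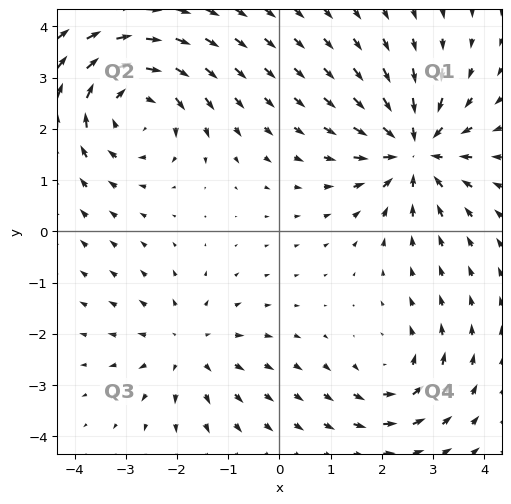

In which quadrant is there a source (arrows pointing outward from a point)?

Q3

The source sits at approximately (-1.8, -2.3), which lies in quadrant Q3. The divergence there is about +3, positive as expected for a source.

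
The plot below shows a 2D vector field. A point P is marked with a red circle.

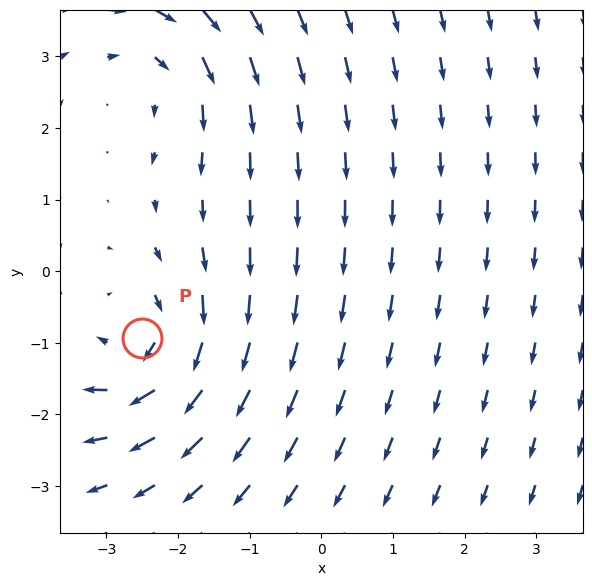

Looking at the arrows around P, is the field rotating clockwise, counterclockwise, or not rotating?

Near P at (-2.5, -0.9) the arrows circulate clockwise. The curl (z-component) there is about -4; negative curl means clockwise rotation.

clockwise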